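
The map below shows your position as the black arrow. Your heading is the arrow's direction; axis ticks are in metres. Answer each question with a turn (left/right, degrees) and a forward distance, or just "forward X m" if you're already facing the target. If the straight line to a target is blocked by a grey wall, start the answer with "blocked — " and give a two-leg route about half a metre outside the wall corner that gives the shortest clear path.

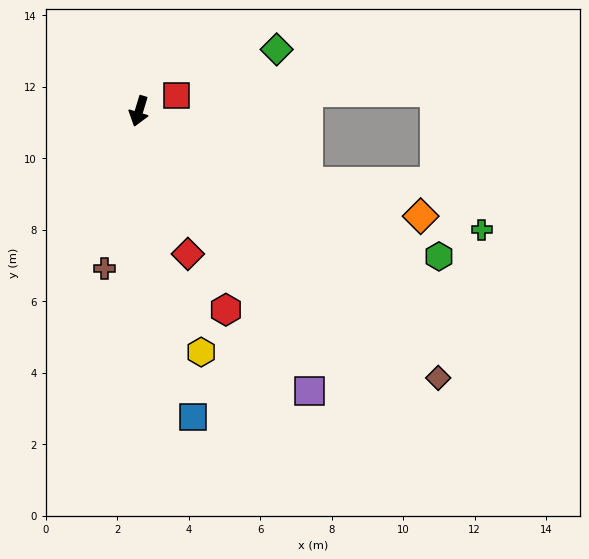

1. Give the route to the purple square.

turn left 48°, forward 9.2 m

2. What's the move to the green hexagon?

turn left 81°, forward 9.3 m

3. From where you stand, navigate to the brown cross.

turn left 5°, forward 4.5 m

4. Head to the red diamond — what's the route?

turn left 36°, forward 4.2 m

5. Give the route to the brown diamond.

turn left 65°, forward 11.2 m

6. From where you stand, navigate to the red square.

turn left 130°, forward 1.1 m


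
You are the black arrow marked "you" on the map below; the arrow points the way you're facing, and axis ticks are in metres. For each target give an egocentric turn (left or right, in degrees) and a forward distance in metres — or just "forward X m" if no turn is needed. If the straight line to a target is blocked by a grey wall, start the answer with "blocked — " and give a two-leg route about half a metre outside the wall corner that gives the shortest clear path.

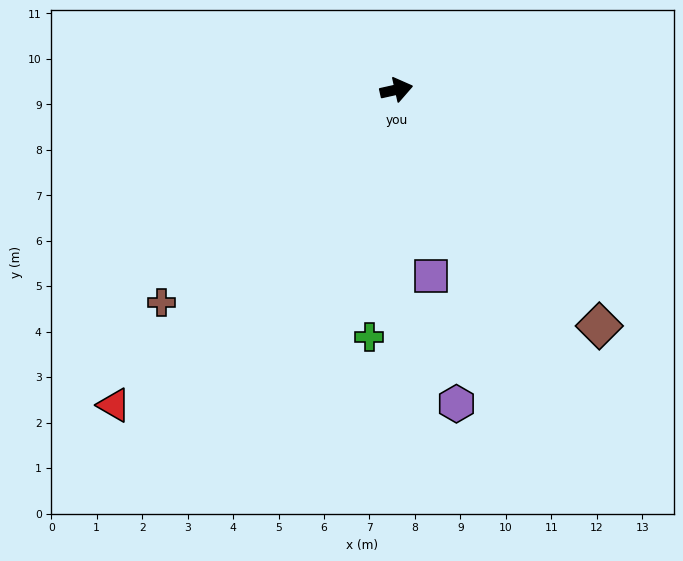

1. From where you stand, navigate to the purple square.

turn right 92°, forward 4.2 m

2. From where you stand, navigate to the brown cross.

turn right 150°, forward 7.0 m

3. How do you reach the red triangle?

turn right 144°, forward 9.3 m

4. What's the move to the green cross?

turn right 109°, forward 5.5 m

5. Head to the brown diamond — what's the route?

turn right 62°, forward 6.9 m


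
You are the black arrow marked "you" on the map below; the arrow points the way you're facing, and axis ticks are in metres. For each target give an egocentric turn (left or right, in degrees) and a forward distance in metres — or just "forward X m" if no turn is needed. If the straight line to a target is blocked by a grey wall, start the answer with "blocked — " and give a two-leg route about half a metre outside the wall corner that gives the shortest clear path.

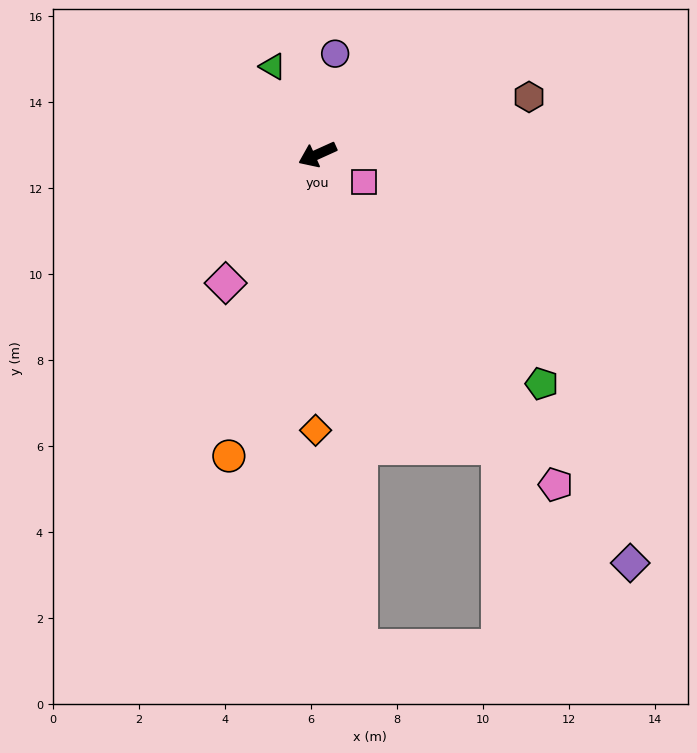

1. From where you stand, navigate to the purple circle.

turn right 124°, forward 2.4 m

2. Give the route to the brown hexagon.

turn left 171°, forward 5.1 m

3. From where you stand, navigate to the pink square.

turn left 125°, forward 1.3 m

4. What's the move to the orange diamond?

turn left 65°, forward 6.4 m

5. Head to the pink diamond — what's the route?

turn left 30°, forward 3.7 m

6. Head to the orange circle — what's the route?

turn left 49°, forward 7.3 m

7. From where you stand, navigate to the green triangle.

turn right 87°, forward 2.3 m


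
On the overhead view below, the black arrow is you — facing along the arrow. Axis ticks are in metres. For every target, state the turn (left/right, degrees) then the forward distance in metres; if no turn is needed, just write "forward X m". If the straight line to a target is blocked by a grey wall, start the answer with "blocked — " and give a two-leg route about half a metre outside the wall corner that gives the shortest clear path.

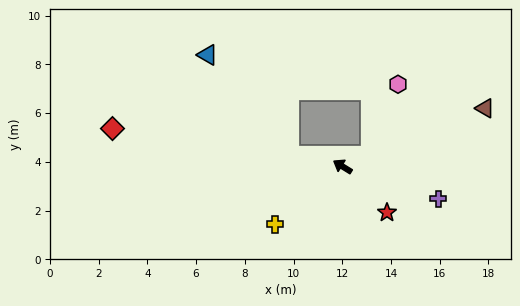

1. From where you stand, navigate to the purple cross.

turn right 167°, forward 4.1 m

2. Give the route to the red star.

turn left 166°, forward 2.6 m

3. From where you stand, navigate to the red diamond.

turn left 22°, forward 9.6 m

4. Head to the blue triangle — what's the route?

blocked — turn left 20°, forward 2.2 m, then turn right 39°, forward 5.3 m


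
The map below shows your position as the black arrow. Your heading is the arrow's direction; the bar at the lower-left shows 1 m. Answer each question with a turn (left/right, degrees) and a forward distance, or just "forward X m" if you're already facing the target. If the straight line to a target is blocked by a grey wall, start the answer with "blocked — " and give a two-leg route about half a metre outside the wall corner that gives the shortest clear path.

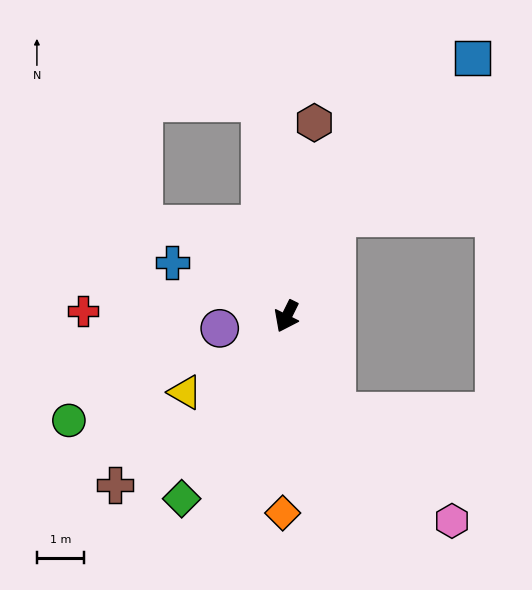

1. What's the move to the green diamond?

turn right 4°, forward 4.5 m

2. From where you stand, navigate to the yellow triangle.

turn right 27°, forward 2.7 m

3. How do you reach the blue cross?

turn right 89°, forward 2.7 m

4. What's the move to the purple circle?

turn right 53°, forward 1.5 m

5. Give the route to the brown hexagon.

turn right 162°, forward 4.2 m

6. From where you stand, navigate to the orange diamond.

turn left 25°, forward 4.2 m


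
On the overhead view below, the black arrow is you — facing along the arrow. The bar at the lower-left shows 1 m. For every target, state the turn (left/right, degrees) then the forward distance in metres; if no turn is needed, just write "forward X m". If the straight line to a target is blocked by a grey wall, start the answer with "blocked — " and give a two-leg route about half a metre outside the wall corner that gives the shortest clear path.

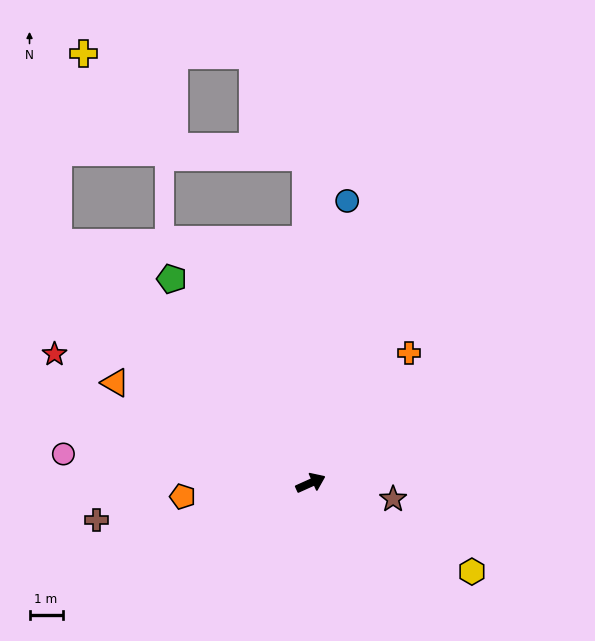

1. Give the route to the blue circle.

turn left 58°, forward 8.6 m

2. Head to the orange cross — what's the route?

turn left 29°, forward 4.9 m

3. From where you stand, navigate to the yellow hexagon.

turn right 53°, forward 5.6 m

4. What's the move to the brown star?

turn right 35°, forward 2.5 m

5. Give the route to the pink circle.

turn left 149°, forward 7.5 m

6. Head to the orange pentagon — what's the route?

turn left 162°, forward 3.9 m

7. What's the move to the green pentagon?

turn left 100°, forward 7.4 m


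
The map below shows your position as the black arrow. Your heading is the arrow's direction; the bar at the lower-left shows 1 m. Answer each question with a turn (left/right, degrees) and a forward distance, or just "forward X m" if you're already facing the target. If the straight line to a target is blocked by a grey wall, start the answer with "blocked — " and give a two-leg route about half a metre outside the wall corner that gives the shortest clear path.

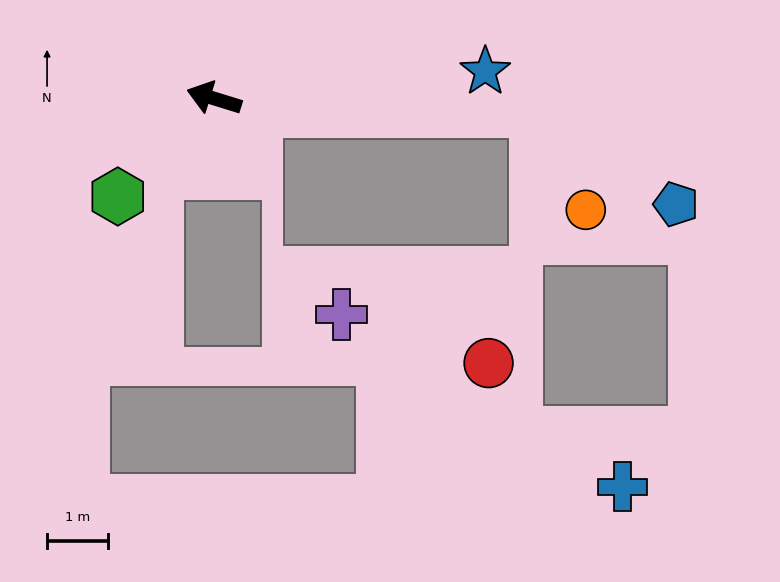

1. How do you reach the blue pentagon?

blocked — turn right 165°, forward 5.3 m, then turn right 31°, forward 2.8 m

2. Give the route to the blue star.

turn right 157°, forward 4.5 m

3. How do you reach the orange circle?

blocked — turn right 165°, forward 5.3 m, then turn right 61°, forward 1.8 m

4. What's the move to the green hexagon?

turn left 63°, forward 2.2 m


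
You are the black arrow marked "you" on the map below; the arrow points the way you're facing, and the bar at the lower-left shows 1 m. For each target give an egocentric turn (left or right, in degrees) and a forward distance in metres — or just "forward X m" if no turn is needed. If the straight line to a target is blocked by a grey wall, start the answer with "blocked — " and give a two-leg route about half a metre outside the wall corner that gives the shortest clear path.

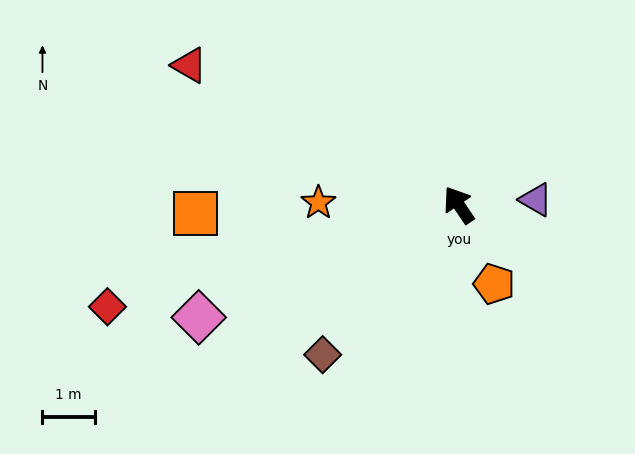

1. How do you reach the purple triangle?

turn right 120°, forward 1.5 m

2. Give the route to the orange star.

turn left 55°, forward 2.7 m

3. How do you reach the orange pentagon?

turn left 170°, forward 1.7 m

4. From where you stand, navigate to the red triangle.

turn left 29°, forward 5.8 m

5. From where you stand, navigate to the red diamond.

turn left 72°, forward 7.0 m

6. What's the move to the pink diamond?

turn left 79°, forward 5.4 m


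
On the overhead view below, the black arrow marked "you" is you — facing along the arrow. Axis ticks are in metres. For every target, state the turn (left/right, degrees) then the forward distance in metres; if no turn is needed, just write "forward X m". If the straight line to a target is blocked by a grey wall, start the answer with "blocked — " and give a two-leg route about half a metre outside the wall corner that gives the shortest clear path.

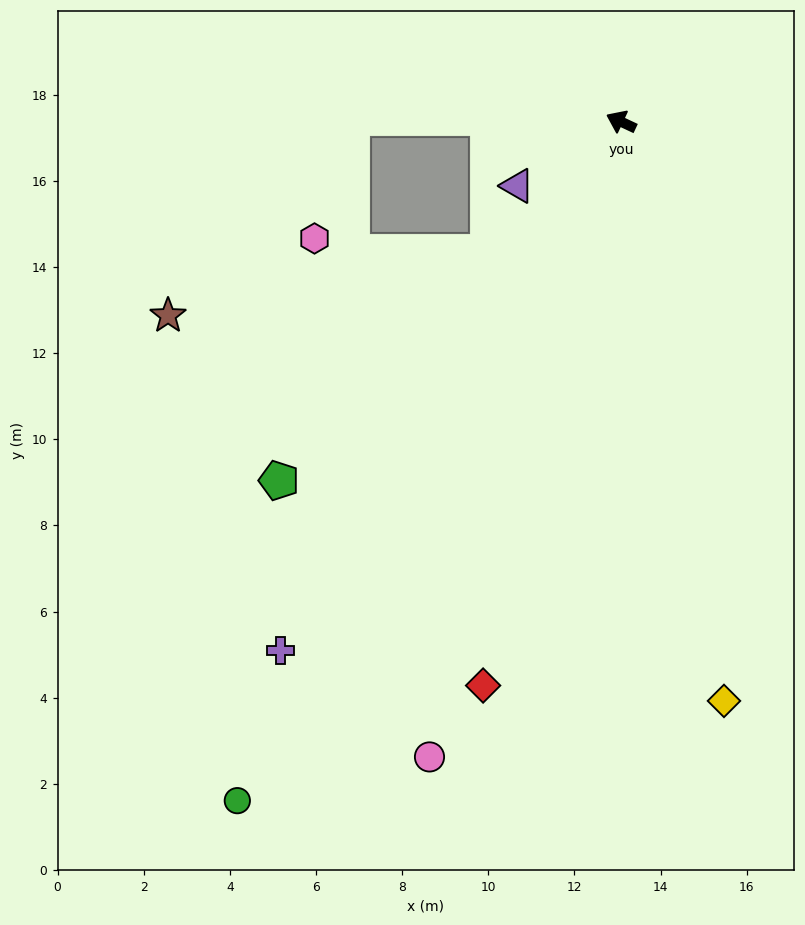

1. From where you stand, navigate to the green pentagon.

turn left 71°, forward 11.5 m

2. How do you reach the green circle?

turn left 86°, forward 18.1 m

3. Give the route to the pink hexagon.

blocked — turn left 24°, forward 6.3 m, then turn left 74°, forward 2.9 m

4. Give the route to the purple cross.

turn left 82°, forward 14.6 m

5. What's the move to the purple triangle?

turn left 57°, forward 2.8 m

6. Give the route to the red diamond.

turn left 101°, forward 13.5 m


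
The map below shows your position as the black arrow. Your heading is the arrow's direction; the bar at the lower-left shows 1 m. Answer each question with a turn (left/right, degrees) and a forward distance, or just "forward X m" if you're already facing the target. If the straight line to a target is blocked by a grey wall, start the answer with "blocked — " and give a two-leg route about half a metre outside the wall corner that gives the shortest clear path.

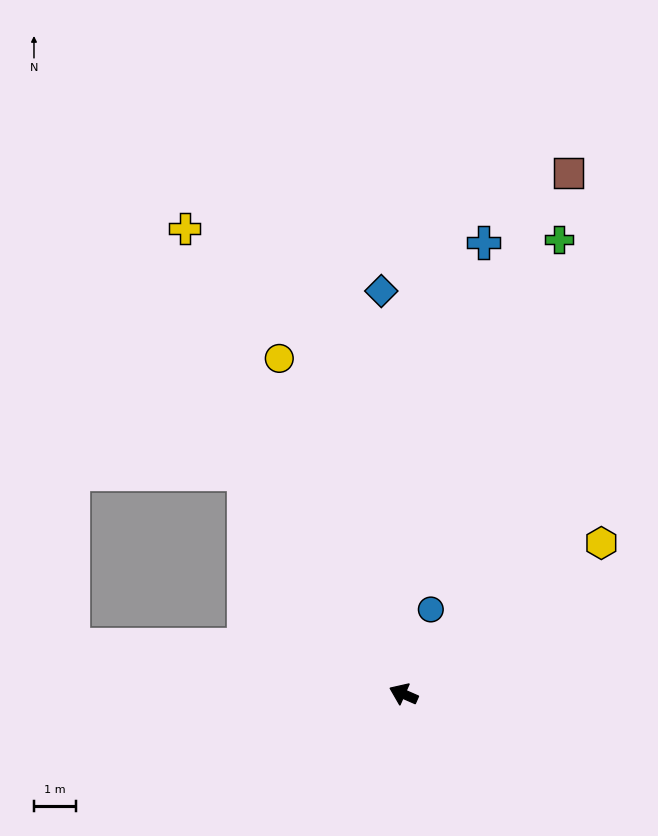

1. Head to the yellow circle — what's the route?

turn right 46°, forward 8.6 m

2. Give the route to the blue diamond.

turn right 63°, forward 9.7 m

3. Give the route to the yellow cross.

turn right 41°, forward 12.4 m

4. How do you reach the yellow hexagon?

turn right 119°, forward 6.0 m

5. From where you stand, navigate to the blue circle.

turn right 84°, forward 2.1 m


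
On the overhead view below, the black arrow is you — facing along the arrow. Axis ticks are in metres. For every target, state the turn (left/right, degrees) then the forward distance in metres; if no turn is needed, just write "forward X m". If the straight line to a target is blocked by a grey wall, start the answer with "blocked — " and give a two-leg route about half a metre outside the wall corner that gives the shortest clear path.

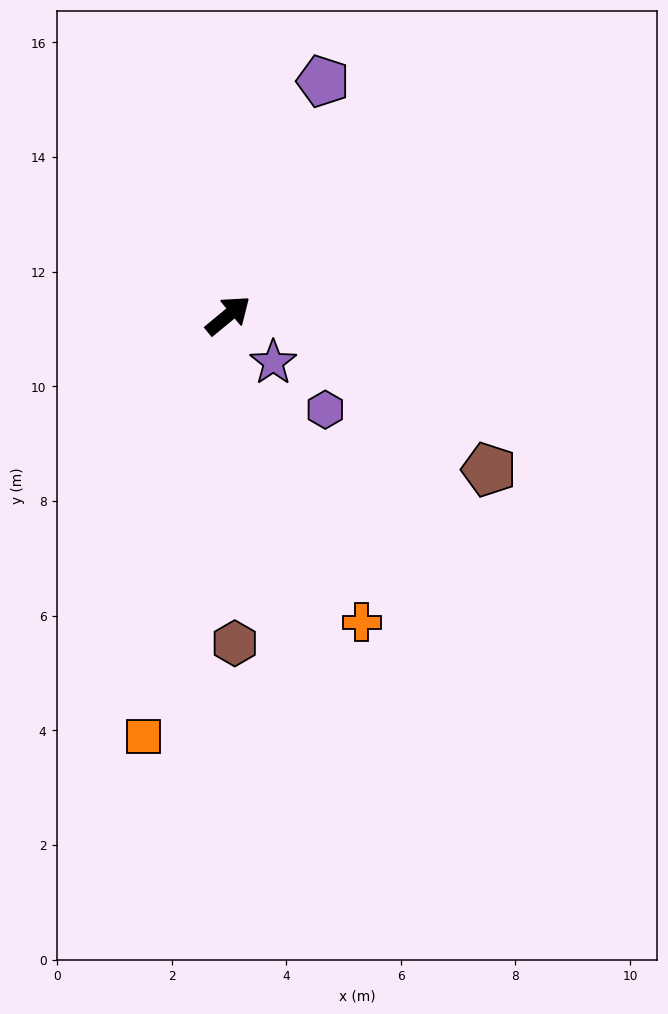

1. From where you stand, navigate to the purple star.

turn right 86°, forward 1.1 m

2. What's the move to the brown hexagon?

turn right 128°, forward 5.7 m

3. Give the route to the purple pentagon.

turn left 28°, forward 4.4 m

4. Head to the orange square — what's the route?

turn right 141°, forward 7.5 m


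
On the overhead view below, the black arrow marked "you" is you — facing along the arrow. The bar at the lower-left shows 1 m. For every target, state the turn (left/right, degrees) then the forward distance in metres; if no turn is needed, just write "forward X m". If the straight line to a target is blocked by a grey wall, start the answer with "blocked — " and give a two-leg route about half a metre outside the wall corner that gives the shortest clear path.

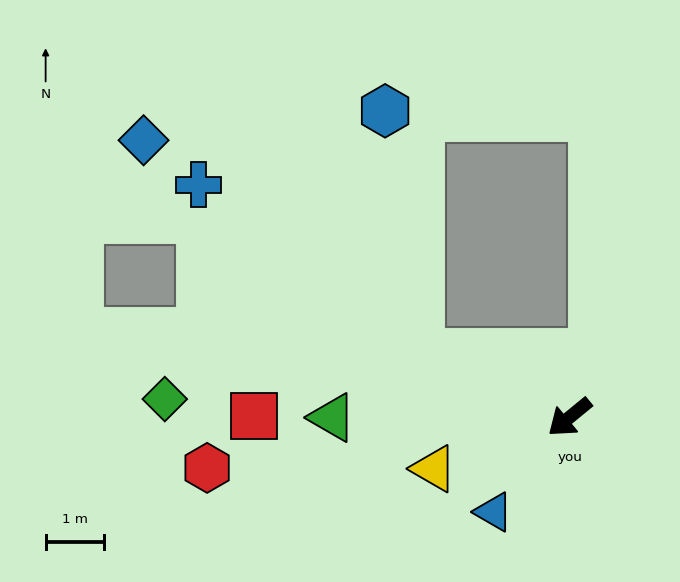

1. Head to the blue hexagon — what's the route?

blocked — turn right 63°, forward 2.8 m, then turn right 58°, forward 4.2 m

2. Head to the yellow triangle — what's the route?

turn right 19°, forward 2.5 m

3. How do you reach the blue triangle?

turn left 12°, forward 2.1 m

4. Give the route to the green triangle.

turn right 39°, forward 4.1 m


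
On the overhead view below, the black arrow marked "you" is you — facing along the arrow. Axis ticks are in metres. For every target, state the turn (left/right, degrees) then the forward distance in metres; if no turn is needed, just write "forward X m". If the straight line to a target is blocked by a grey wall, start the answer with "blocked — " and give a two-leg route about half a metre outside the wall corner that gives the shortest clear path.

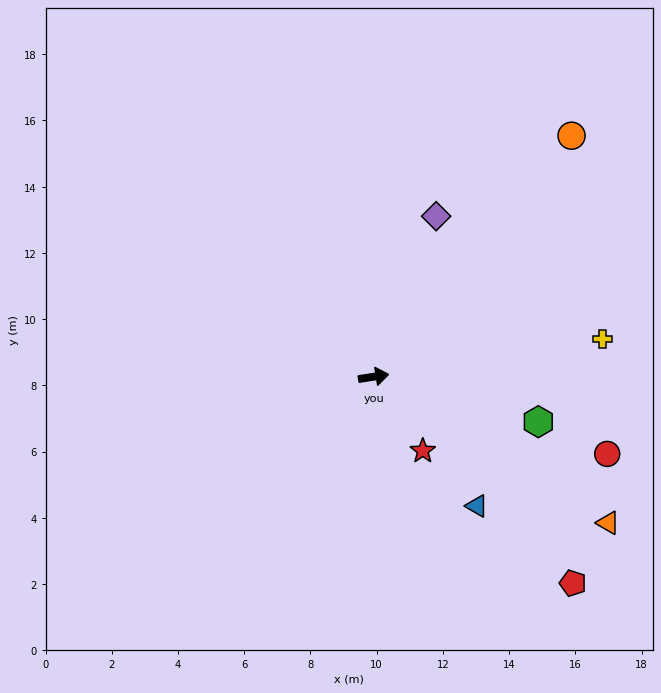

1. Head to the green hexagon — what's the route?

turn right 24°, forward 5.2 m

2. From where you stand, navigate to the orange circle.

turn left 42°, forward 9.4 m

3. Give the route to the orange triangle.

turn right 41°, forward 8.3 m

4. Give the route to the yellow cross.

forward 7.0 m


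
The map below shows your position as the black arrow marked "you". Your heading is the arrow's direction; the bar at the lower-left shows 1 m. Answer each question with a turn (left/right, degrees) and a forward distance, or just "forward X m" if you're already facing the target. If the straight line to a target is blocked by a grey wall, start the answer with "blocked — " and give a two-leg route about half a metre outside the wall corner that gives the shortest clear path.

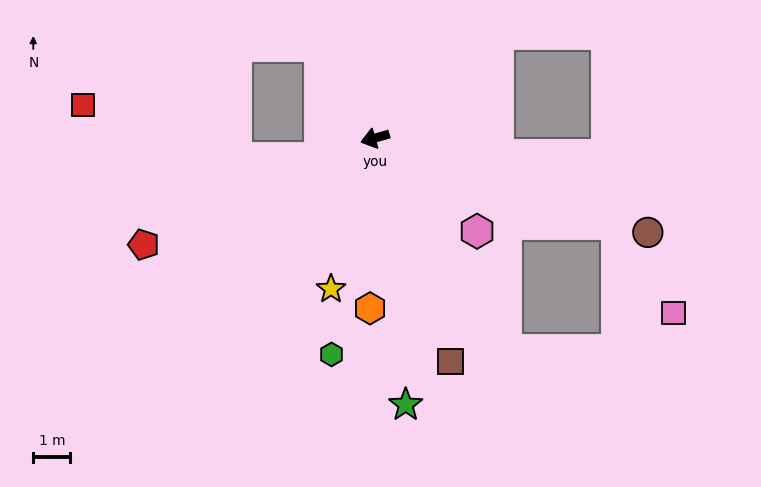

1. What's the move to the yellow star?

turn left 58°, forward 4.2 m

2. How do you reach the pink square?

blocked — turn left 144°, forward 6.9 m, then turn right 38°, forward 2.8 m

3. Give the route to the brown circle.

turn left 145°, forward 7.8 m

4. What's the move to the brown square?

turn left 93°, forward 6.4 m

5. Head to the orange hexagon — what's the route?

turn left 72°, forward 4.6 m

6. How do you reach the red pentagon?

turn left 9°, forward 6.9 m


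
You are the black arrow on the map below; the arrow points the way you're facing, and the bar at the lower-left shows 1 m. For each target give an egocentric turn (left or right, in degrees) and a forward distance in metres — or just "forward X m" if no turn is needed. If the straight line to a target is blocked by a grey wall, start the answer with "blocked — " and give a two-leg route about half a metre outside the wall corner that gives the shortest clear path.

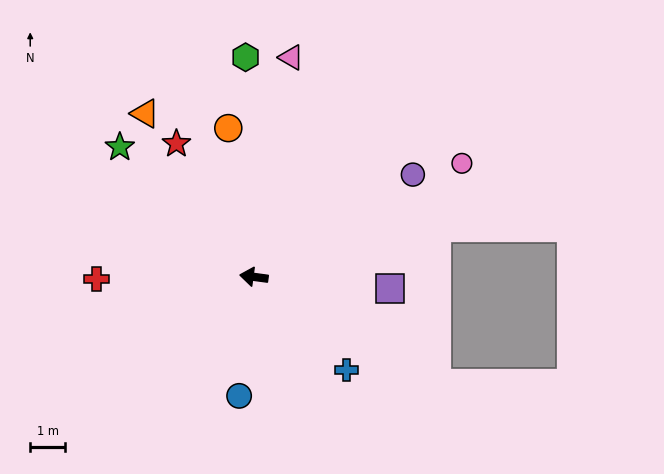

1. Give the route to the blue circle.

turn left 91°, forward 3.4 m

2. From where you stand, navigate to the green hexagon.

turn right 80°, forward 6.3 m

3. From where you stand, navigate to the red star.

turn right 52°, forward 4.4 m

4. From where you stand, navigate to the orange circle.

turn right 73°, forward 4.3 m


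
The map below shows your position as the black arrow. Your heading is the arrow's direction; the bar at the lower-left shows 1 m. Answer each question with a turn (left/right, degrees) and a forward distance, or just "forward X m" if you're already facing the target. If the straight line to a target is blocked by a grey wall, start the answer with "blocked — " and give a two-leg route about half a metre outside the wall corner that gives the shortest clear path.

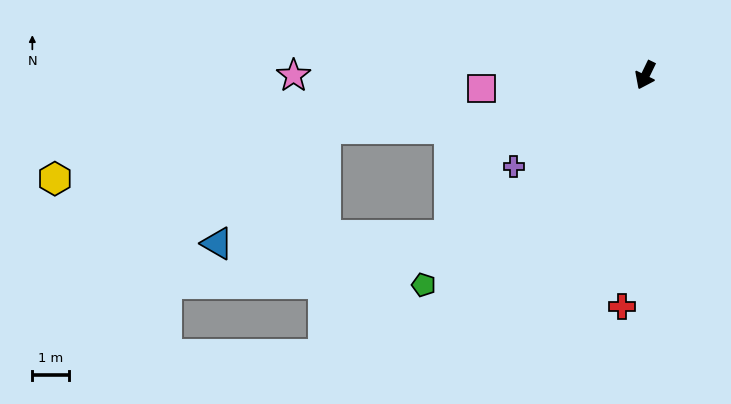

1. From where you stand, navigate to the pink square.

turn right 59°, forward 4.5 m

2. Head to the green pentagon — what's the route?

turn right 21°, forward 8.3 m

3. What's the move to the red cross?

turn left 20°, forward 6.4 m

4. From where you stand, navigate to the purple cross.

turn right 29°, forward 4.4 m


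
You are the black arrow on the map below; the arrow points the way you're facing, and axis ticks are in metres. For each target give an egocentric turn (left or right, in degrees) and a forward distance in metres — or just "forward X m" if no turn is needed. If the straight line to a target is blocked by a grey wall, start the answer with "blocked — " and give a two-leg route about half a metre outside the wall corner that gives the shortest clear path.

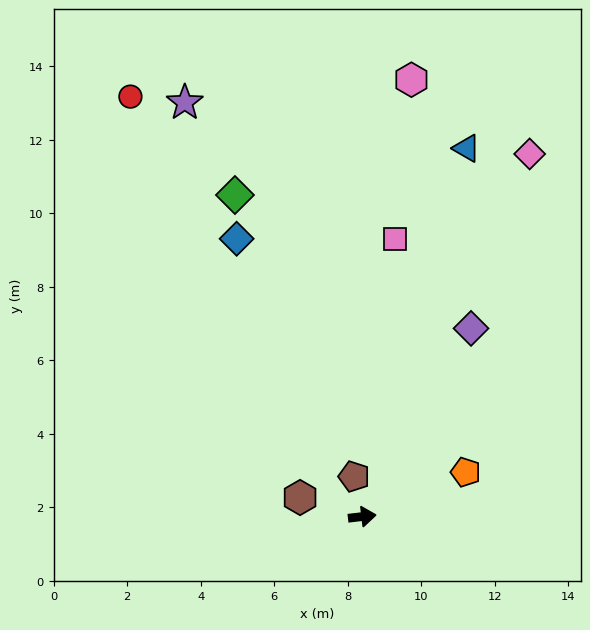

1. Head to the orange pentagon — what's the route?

turn left 17°, forward 3.1 m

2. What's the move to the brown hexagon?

turn left 156°, forward 1.8 m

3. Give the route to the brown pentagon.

turn left 95°, forward 1.1 m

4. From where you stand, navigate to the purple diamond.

turn left 53°, forward 5.9 m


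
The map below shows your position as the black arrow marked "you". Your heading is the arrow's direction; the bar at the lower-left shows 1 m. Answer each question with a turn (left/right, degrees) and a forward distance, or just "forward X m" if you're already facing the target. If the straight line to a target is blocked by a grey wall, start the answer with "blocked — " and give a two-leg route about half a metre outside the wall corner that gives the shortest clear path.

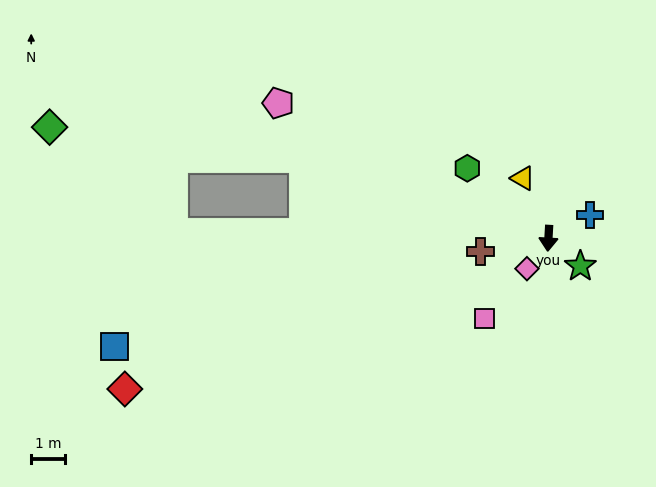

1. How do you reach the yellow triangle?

turn right 154°, forward 1.9 m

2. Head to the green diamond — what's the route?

blocked — turn right 105°, forward 7.6 m, then turn left 11°, forward 7.6 m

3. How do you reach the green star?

turn left 52°, forward 1.3 m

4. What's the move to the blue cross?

turn left 122°, forward 1.4 m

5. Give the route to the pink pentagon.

turn right 113°, forward 8.9 m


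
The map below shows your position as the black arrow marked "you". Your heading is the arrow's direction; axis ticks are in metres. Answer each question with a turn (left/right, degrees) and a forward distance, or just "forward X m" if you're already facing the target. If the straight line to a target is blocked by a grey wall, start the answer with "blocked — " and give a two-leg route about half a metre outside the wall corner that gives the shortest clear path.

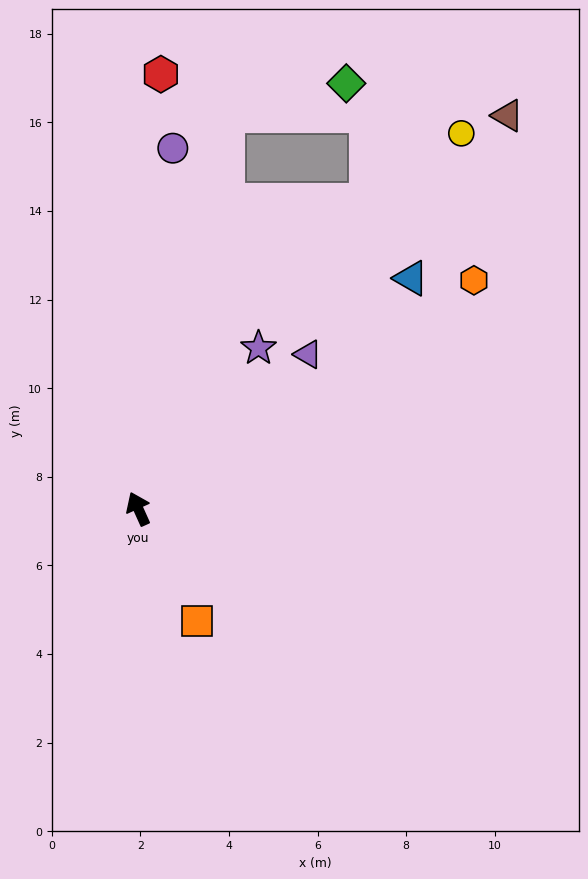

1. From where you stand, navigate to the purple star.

turn right 61°, forward 4.5 m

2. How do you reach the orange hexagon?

turn right 80°, forward 9.2 m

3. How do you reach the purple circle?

turn right 30°, forward 8.2 m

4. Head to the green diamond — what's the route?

blocked — turn right 37°, forward 9.1 m, then turn right 63°, forward 2.8 m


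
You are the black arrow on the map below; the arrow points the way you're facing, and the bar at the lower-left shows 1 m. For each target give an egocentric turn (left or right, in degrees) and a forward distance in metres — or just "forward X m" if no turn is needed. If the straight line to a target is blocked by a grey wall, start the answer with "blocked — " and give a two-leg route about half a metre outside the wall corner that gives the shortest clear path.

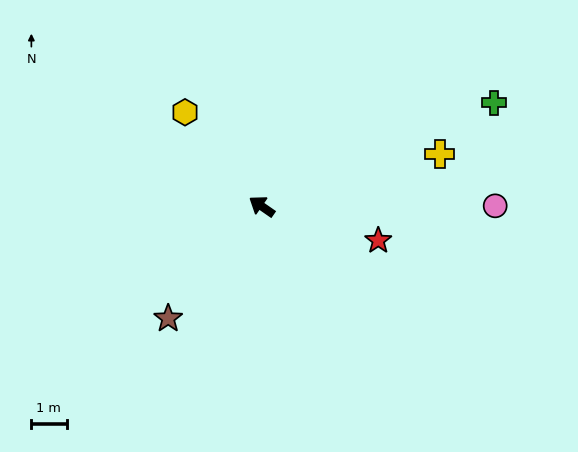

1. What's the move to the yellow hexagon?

turn right 16°, forward 3.5 m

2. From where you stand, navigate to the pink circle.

turn right 145°, forward 6.6 m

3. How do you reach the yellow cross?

turn right 129°, forward 5.3 m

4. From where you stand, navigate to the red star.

turn right 162°, forward 3.5 m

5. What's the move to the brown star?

turn left 85°, forward 4.2 m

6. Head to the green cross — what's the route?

turn right 121°, forward 7.2 m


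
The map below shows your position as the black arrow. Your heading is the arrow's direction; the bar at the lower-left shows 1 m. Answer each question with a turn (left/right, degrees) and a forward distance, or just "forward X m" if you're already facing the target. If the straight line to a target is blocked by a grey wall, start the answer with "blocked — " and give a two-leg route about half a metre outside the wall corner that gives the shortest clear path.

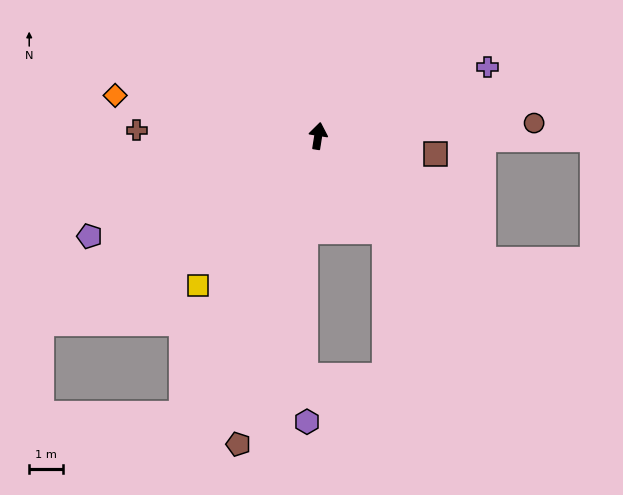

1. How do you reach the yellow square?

turn left 150°, forward 5.7 m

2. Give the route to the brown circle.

turn right 78°, forward 6.5 m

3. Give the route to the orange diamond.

turn left 88°, forward 6.2 m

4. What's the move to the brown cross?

turn left 97°, forward 5.4 m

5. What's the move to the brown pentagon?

turn left 174°, forward 9.5 m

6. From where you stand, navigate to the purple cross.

turn right 59°, forward 5.5 m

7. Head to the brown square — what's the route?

turn right 90°, forward 3.5 m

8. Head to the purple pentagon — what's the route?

turn left 123°, forward 7.5 m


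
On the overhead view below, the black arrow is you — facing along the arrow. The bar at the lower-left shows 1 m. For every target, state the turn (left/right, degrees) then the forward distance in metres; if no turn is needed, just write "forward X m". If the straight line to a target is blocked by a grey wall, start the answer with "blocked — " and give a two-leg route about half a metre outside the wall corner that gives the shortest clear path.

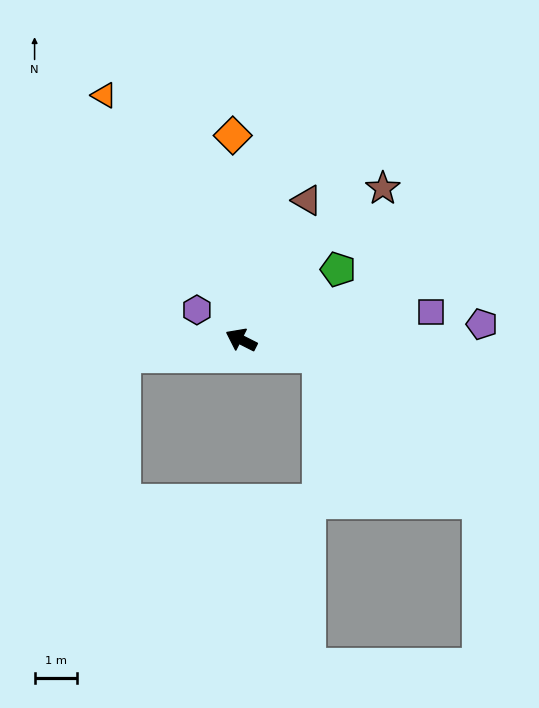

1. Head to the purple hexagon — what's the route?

turn right 7°, forward 1.3 m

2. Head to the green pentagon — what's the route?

turn right 117°, forward 2.8 m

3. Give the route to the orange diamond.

turn right 61°, forward 4.8 m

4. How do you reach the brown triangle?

turn right 88°, forward 3.6 m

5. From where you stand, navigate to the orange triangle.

turn right 34°, forward 6.6 m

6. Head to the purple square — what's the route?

turn right 145°, forward 4.5 m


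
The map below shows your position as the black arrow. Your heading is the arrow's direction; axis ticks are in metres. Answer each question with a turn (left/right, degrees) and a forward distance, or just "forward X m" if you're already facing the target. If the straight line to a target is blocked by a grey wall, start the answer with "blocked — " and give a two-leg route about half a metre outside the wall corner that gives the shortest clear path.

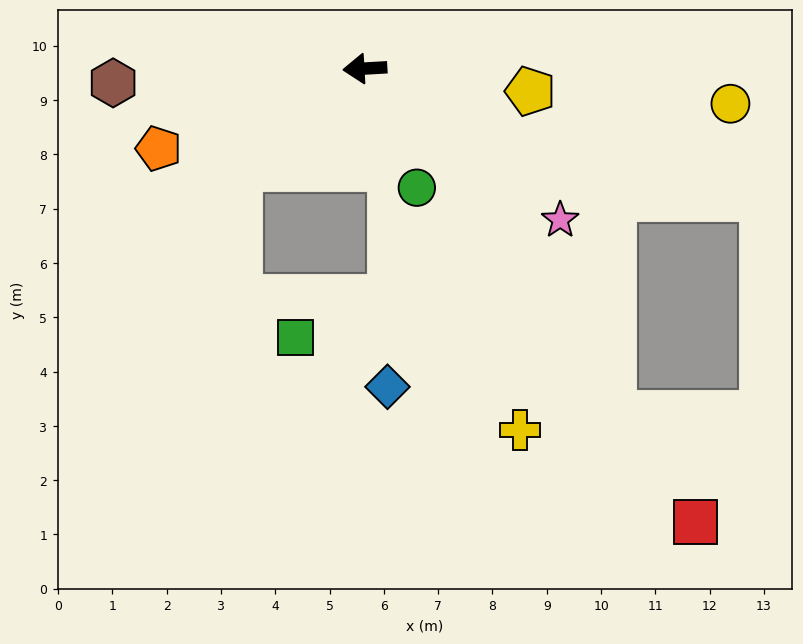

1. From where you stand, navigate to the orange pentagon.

turn left 18°, forward 4.1 m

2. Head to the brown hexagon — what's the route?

forward 4.6 m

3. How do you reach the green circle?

turn left 110°, forward 2.4 m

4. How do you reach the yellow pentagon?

turn left 169°, forward 3.1 m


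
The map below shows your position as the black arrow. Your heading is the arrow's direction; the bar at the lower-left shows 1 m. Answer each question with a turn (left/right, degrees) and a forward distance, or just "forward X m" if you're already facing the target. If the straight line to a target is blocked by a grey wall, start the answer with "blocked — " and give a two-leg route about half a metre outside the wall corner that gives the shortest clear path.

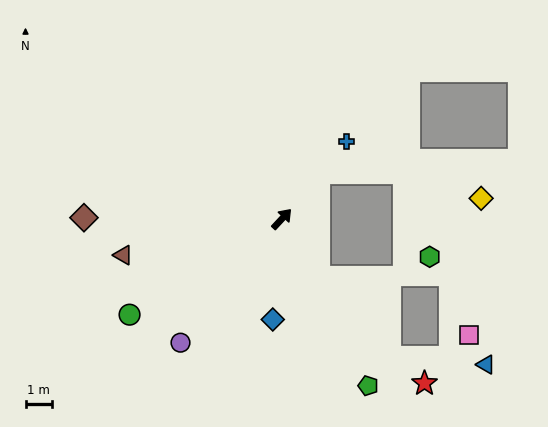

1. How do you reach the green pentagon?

turn right 110°, forward 7.0 m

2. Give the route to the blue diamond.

turn right 142°, forward 3.8 m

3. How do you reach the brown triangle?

turn left 146°, forward 6.1 m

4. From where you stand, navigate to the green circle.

turn left 165°, forward 6.7 m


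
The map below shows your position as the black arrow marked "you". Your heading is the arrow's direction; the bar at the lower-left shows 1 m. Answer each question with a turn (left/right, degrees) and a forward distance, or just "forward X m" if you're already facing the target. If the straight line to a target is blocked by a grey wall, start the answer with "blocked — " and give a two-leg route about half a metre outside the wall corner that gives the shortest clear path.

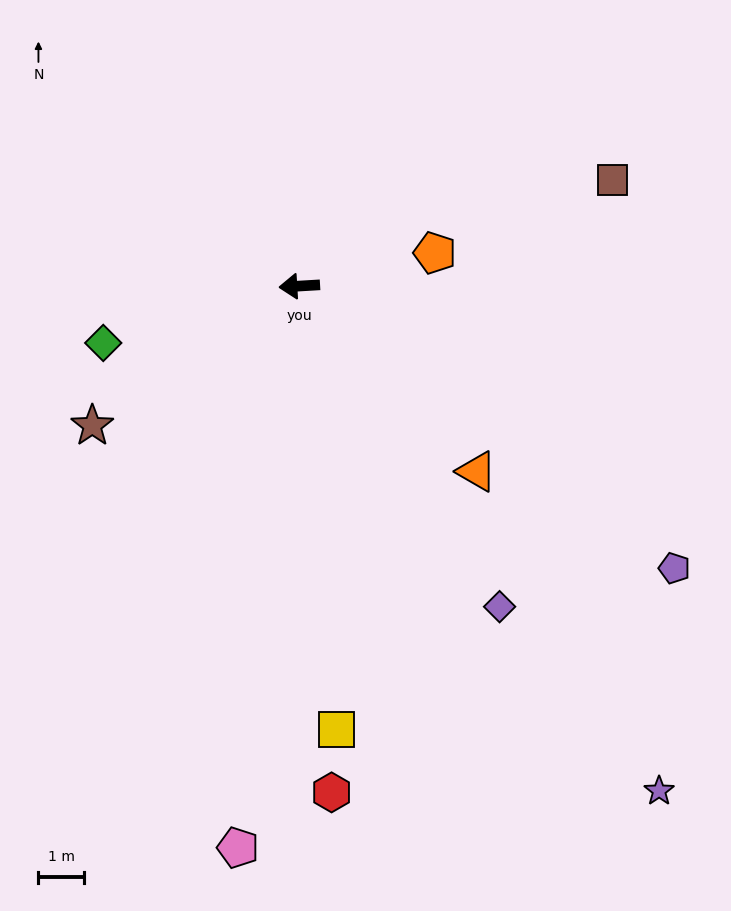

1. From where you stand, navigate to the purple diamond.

turn left 119°, forward 8.3 m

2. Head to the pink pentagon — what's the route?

turn left 80°, forward 12.4 m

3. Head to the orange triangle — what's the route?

turn left 130°, forward 5.7 m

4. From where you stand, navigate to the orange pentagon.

turn right 170°, forward 3.1 m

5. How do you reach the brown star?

turn left 31°, forward 5.5 m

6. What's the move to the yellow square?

turn left 91°, forward 9.8 m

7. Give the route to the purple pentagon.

turn left 140°, forward 10.3 m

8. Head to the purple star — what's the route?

turn left 122°, forward 13.6 m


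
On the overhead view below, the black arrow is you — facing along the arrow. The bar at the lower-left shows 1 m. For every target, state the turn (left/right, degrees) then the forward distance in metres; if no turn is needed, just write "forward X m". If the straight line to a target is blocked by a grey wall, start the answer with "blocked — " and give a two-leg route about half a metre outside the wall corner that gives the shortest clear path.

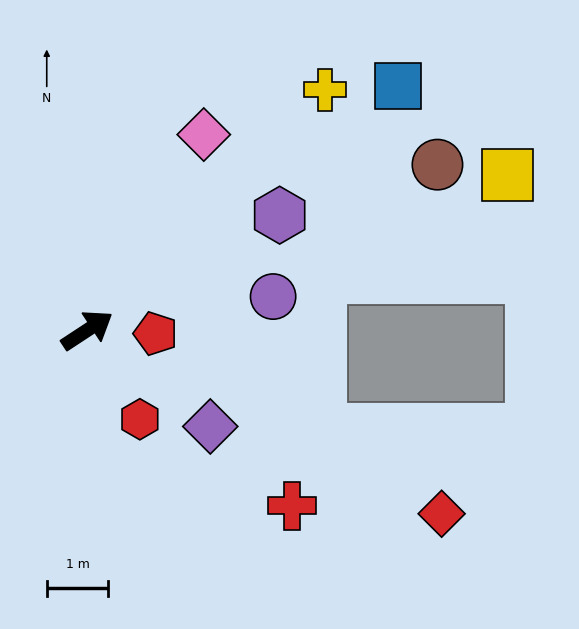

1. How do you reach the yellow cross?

turn left 12°, forward 5.5 m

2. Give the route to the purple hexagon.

turn right 2°, forward 3.6 m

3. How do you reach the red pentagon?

turn right 36°, forward 1.1 m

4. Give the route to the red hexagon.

turn right 93°, forward 1.7 m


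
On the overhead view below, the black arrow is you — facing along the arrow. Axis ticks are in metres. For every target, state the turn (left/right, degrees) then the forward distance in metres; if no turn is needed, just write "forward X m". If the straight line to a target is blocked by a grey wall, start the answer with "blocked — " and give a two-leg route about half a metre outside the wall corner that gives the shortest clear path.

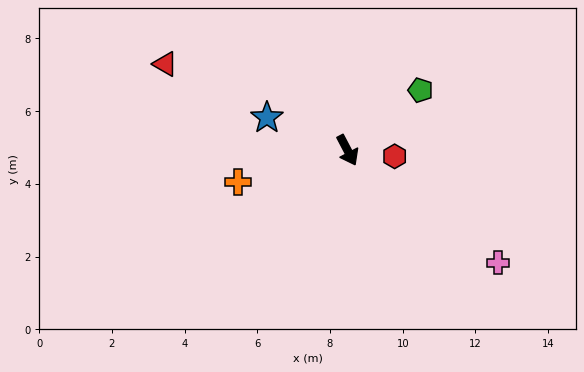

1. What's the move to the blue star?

turn right 140°, forward 2.4 m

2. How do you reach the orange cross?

turn right 101°, forward 3.1 m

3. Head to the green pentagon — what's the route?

turn left 102°, forward 2.6 m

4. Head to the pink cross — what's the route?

turn left 26°, forward 5.2 m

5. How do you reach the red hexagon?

turn left 55°, forward 1.3 m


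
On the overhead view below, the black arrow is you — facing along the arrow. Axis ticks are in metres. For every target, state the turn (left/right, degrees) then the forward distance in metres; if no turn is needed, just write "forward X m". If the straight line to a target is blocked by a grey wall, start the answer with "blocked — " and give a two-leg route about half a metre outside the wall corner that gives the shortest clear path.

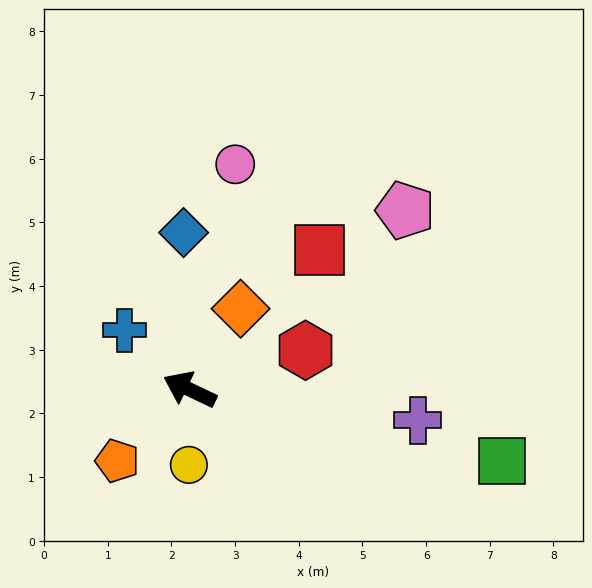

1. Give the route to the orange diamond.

turn right 97°, forward 1.5 m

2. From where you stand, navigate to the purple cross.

turn right 162°, forward 3.6 m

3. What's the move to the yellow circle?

turn left 115°, forward 1.2 m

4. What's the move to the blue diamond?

turn right 62°, forward 2.5 m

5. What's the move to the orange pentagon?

turn left 70°, forward 1.6 m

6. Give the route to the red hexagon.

turn right 136°, forward 1.9 m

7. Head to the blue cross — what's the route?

turn right 17°, forward 1.4 m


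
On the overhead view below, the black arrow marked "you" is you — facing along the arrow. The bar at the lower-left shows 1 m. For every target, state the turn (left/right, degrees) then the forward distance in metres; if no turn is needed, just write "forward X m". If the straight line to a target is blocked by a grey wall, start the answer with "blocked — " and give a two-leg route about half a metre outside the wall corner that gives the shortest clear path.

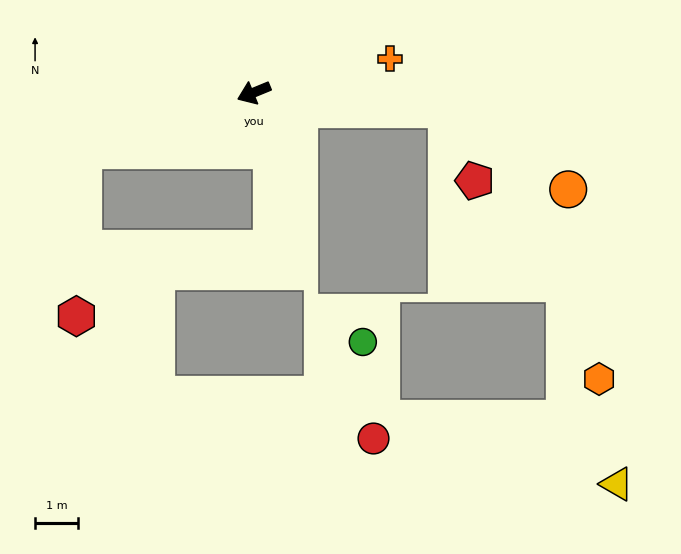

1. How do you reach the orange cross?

turn left 172°, forward 3.2 m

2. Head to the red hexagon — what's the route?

blocked — turn right 4°, forward 4.1 m, then turn left 69°, forward 3.8 m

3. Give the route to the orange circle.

blocked — turn left 153°, forward 4.5 m, then turn right 29°, forward 3.3 m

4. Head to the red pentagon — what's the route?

blocked — turn left 153°, forward 4.5 m, then turn right 64°, forward 1.8 m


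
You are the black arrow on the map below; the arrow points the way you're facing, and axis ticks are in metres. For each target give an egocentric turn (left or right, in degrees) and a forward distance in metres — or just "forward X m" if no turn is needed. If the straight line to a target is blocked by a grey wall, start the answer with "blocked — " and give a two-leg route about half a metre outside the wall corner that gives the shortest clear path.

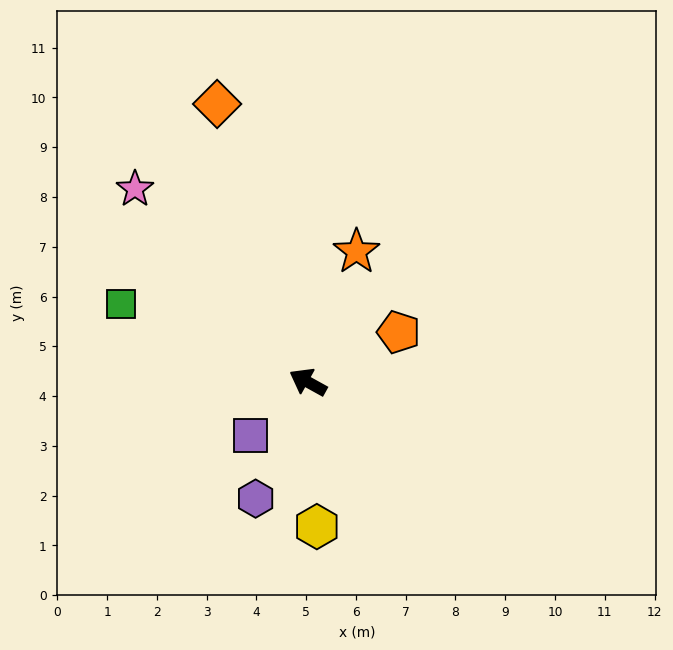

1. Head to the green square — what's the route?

turn left 6°, forward 4.1 m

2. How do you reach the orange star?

turn right 81°, forward 2.8 m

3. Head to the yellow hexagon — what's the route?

turn left 122°, forward 2.9 m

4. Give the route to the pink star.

turn right 19°, forward 5.2 m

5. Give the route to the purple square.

turn left 72°, forward 1.6 m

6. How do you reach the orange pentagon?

turn right 122°, forward 2.1 m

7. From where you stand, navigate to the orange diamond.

turn right 43°, forward 5.9 m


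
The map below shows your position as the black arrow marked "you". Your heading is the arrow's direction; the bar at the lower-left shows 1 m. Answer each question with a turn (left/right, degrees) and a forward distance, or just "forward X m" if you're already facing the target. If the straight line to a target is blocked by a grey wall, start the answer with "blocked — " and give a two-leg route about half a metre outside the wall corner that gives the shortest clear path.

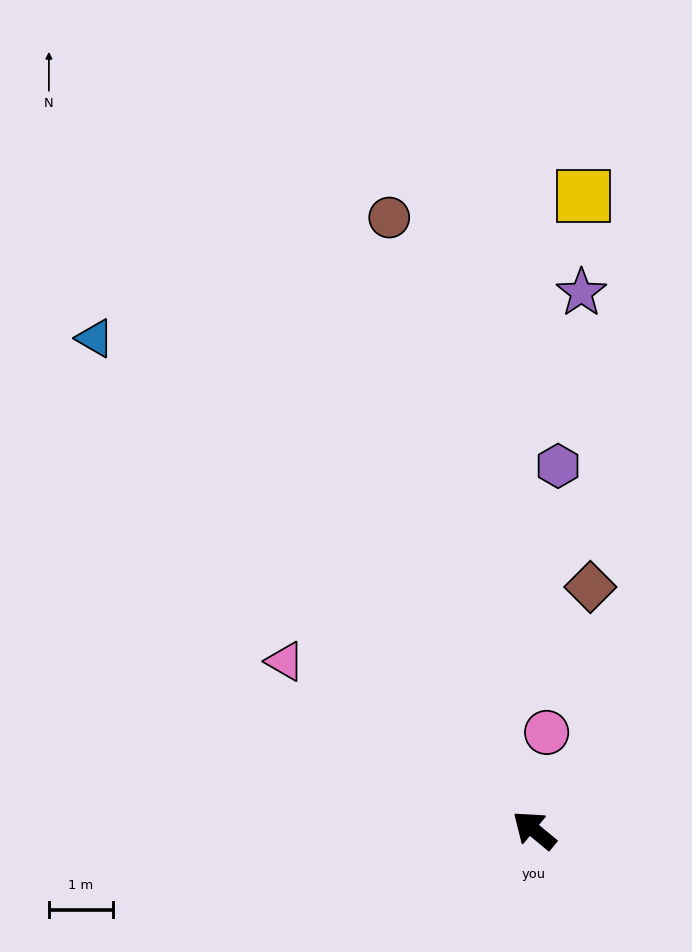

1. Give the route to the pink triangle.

turn left 6°, forward 4.7 m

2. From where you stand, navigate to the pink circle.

turn right 58°, forward 1.5 m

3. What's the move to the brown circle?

turn right 37°, forward 9.8 m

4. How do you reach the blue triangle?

turn right 9°, forward 10.3 m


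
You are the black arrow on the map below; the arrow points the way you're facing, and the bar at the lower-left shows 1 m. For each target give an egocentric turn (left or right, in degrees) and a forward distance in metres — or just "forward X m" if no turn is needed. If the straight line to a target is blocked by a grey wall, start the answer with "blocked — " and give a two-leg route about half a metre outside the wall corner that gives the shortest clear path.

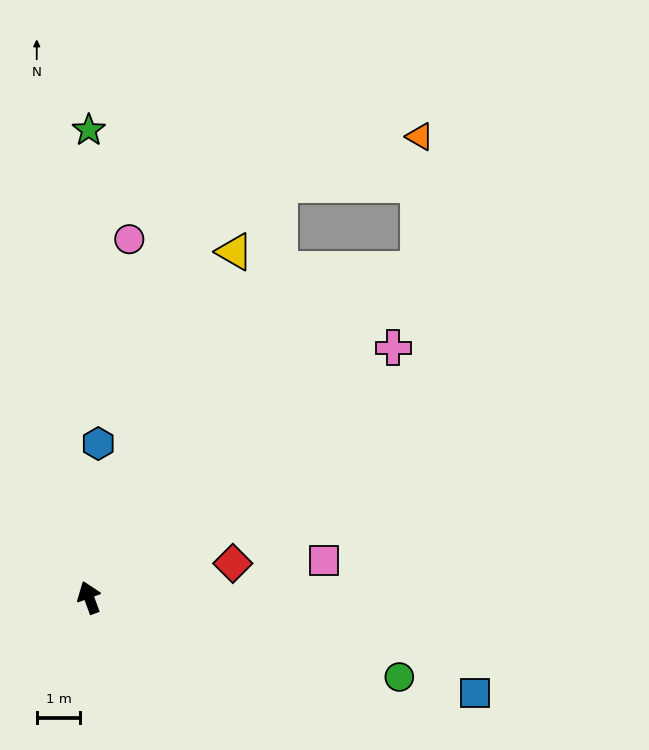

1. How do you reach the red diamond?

turn right 97°, forward 3.4 m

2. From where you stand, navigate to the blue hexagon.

turn right 23°, forward 3.5 m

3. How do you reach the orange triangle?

blocked — turn right 65°, forward 10.7 m, then turn left 44°, forward 3.1 m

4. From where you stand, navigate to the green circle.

turn right 124°, forward 7.4 m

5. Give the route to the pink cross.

turn right 71°, forward 9.1 m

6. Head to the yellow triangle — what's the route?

turn right 43°, forward 8.6 m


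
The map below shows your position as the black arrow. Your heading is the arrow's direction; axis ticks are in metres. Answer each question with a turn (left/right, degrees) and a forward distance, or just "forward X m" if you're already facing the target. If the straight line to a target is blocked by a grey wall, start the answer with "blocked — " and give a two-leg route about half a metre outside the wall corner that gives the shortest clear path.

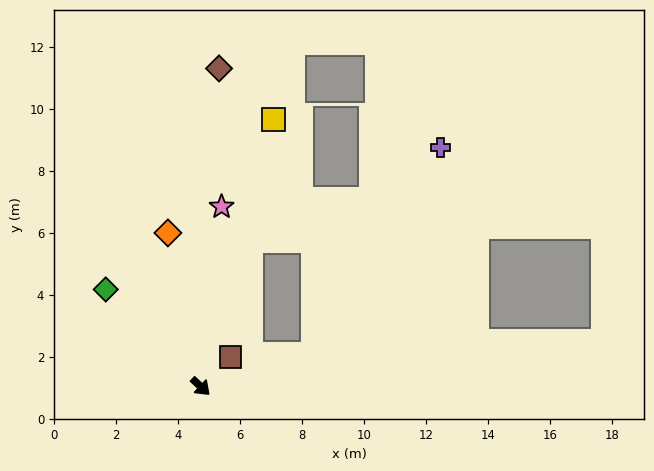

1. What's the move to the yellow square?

turn left 118°, forward 8.9 m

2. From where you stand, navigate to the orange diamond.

turn left 145°, forward 5.1 m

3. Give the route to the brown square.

turn left 88°, forward 1.4 m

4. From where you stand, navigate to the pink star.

turn left 127°, forward 5.8 m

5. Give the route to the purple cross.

blocked — turn left 59°, forward 3.8 m, then turn left 43°, forward 7.8 m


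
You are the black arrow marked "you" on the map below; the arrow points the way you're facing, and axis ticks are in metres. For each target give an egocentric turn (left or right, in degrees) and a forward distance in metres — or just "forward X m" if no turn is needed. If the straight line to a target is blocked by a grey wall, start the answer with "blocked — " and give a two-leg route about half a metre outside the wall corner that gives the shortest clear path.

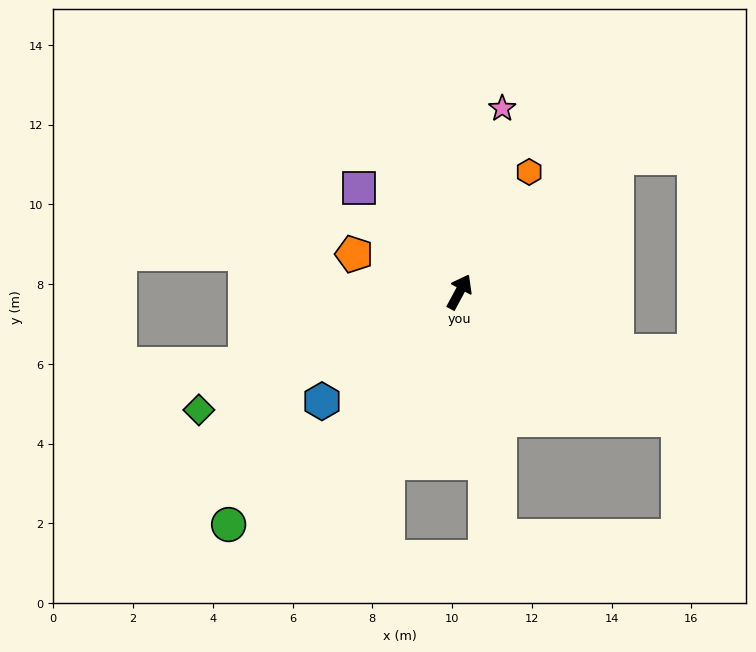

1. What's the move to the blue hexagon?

turn left 157°, forward 4.4 m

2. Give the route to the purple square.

turn left 72°, forward 3.6 m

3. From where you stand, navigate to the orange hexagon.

forward 3.5 m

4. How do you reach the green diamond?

turn left 143°, forward 7.2 m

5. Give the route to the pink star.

turn left 15°, forward 4.7 m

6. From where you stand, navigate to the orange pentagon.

turn left 99°, forward 2.8 m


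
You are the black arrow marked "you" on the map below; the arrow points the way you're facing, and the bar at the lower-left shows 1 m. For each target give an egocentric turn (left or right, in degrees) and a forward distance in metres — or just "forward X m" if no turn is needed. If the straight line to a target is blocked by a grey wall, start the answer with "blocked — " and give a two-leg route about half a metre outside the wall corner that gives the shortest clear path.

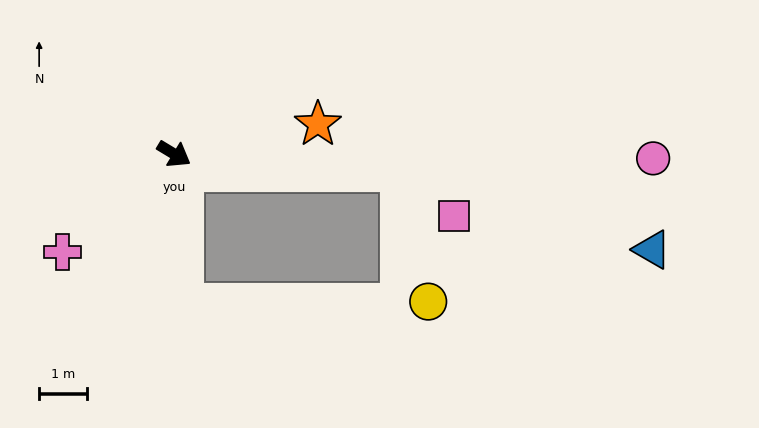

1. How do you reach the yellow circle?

blocked — turn left 27°, forward 4.7 m, then turn right 74°, forward 2.8 m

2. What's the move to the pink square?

blocked — turn left 27°, forward 4.7 m, then turn right 36°, forward 1.4 m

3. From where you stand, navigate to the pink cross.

turn right 108°, forward 3.1 m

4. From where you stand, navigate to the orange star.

turn left 43°, forward 3.0 m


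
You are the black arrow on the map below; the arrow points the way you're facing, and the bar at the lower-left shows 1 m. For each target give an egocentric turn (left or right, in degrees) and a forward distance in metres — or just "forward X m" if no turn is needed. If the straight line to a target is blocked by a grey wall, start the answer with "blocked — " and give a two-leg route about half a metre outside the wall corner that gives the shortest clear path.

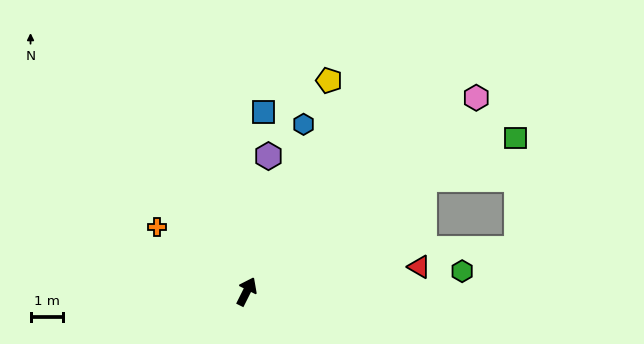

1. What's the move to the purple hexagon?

turn left 17°, forward 4.2 m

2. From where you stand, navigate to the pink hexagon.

turn right 23°, forward 9.1 m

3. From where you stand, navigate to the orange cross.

turn left 81°, forward 3.4 m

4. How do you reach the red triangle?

turn right 55°, forward 5.3 m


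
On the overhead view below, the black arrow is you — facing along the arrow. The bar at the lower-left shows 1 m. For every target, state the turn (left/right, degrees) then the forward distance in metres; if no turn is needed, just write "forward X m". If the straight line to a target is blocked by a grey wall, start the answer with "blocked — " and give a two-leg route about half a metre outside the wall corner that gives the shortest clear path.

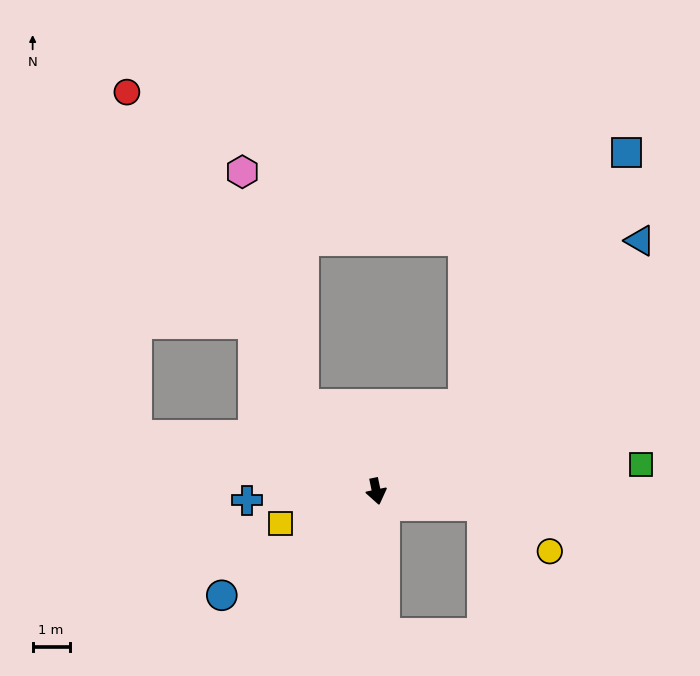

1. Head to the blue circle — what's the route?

turn right 68°, forward 5.0 m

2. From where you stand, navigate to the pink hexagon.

blocked — turn right 152°, forward 3.1 m, then turn right 25°, forward 6.5 m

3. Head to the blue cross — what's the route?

turn right 98°, forward 3.5 m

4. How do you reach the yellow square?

turn right 83°, forward 2.7 m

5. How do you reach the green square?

turn left 84°, forward 7.2 m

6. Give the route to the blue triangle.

turn left 122°, forward 9.9 m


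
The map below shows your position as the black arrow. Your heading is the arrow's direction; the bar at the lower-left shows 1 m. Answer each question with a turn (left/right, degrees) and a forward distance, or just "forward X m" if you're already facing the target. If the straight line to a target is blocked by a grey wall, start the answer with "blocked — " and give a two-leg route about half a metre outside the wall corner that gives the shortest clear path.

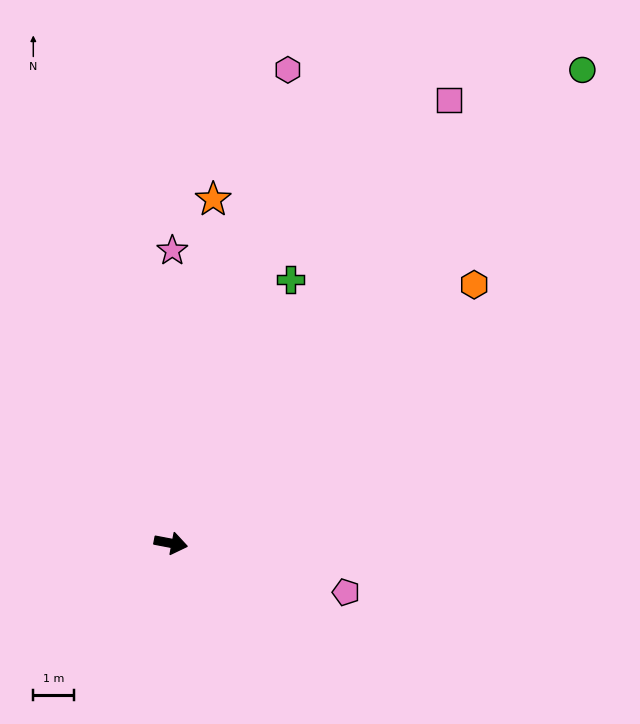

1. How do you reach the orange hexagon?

turn left 51°, forward 9.8 m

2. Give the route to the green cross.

turn left 76°, forward 7.1 m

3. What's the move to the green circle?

turn left 60°, forward 15.4 m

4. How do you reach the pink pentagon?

turn right 5°, forward 4.5 m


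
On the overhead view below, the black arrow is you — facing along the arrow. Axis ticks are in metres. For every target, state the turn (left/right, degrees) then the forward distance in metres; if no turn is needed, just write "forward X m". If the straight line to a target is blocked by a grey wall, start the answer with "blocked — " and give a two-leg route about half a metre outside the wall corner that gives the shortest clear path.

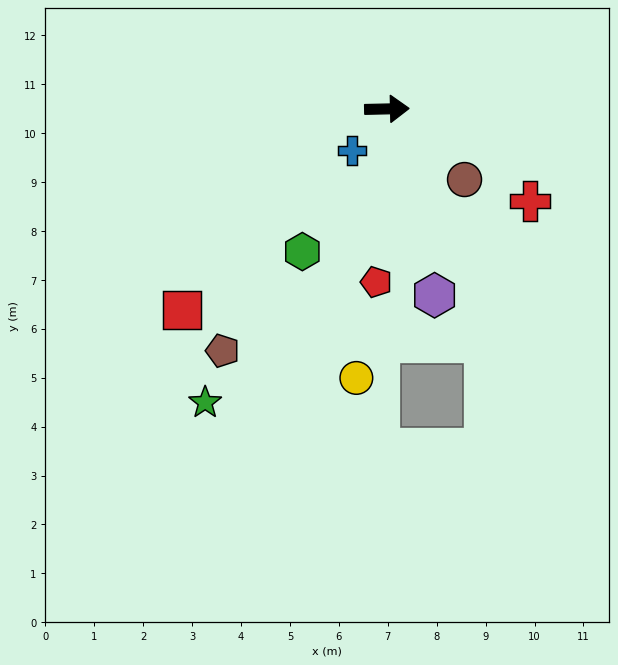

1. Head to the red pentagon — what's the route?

turn right 95°, forward 3.5 m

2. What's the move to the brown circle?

turn right 44°, forward 2.1 m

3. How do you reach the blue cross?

turn right 131°, forward 1.1 m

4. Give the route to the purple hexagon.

turn right 77°, forward 3.9 m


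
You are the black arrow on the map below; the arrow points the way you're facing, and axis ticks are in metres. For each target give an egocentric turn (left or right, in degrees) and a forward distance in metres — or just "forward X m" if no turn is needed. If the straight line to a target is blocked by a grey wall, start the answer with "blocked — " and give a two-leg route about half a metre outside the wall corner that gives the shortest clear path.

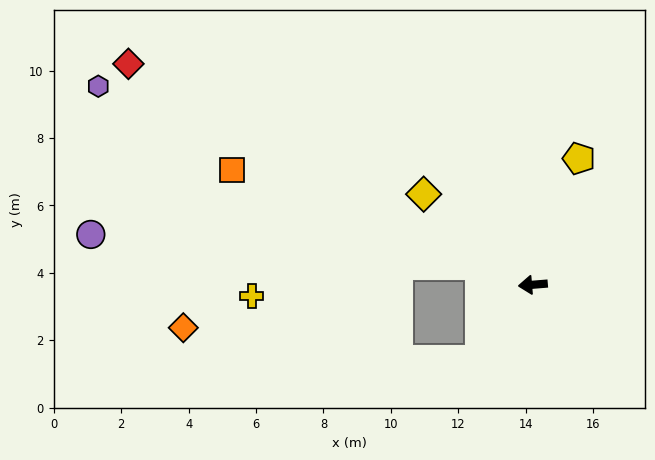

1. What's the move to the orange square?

turn right 26°, forward 9.6 m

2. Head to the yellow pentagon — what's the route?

turn right 115°, forward 4.0 m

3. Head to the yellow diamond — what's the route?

turn right 44°, forward 4.2 m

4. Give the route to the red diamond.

turn right 33°, forward 13.7 m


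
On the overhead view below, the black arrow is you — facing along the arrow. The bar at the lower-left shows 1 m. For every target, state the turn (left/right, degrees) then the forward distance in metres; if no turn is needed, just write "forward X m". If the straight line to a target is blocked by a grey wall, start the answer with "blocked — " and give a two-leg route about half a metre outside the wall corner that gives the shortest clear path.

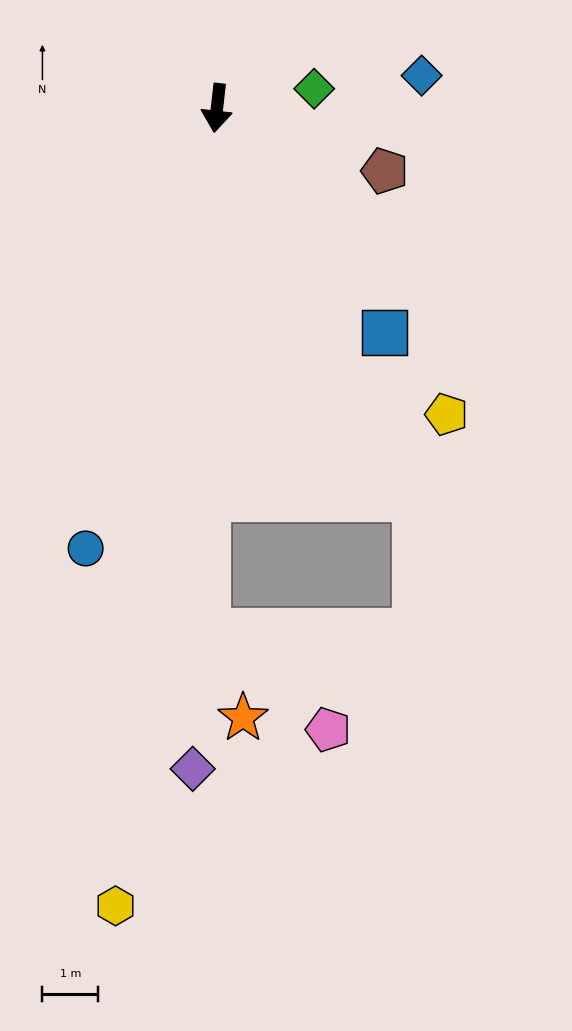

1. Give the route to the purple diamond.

turn left 4°, forward 11.8 m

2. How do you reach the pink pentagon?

blocked — turn left 5°, forward 9.4 m, then turn left 53°, forward 2.8 m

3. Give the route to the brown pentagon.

turn left 76°, forward 3.2 m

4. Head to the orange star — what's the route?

blocked — turn left 5°, forward 9.4 m, then turn left 25°, forward 1.7 m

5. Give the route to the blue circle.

turn right 10°, forward 8.2 m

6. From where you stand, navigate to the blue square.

turn left 43°, forward 5.0 m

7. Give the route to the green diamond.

turn left 108°, forward 1.8 m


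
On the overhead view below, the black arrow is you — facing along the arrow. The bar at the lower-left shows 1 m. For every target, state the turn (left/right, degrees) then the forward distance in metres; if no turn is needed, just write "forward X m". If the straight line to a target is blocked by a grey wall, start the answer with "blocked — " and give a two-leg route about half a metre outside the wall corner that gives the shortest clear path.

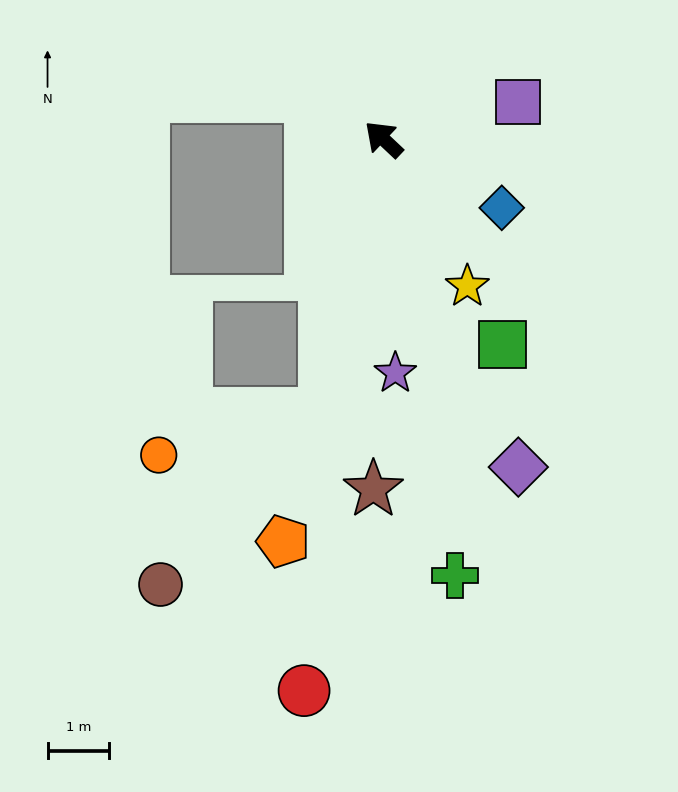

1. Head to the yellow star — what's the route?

turn left 163°, forward 2.7 m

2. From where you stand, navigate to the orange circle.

blocked — turn left 121°, forward 4.6 m, then turn right 64°, forward 2.8 m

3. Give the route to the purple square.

turn right 121°, forward 2.3 m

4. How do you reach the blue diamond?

turn right 167°, forward 2.2 m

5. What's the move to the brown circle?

blocked — turn left 121°, forward 4.6 m, then turn right 32°, forward 3.8 m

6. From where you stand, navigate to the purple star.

turn left 136°, forward 3.8 m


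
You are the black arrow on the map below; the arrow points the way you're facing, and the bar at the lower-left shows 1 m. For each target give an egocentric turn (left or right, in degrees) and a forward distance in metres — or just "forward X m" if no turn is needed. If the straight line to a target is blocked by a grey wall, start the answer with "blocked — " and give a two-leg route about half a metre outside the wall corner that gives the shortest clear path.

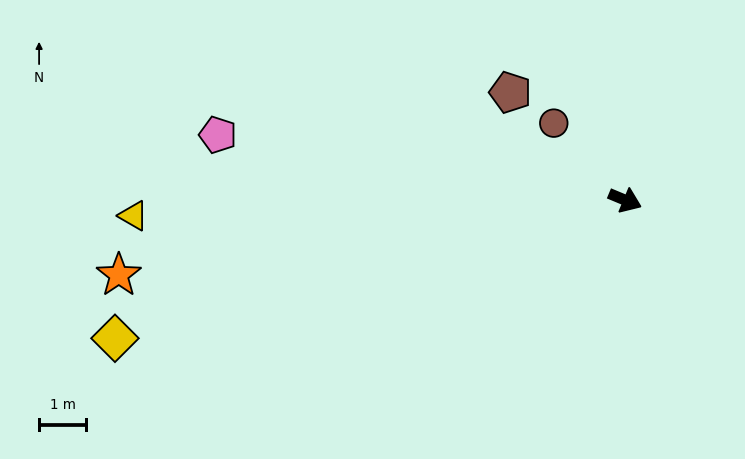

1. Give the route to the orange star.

turn right 149°, forward 10.9 m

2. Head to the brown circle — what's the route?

turn left 155°, forward 2.2 m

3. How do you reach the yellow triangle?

turn right 156°, forward 10.4 m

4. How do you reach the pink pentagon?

turn right 166°, forward 8.7 m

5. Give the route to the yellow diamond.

turn right 142°, forward 11.2 m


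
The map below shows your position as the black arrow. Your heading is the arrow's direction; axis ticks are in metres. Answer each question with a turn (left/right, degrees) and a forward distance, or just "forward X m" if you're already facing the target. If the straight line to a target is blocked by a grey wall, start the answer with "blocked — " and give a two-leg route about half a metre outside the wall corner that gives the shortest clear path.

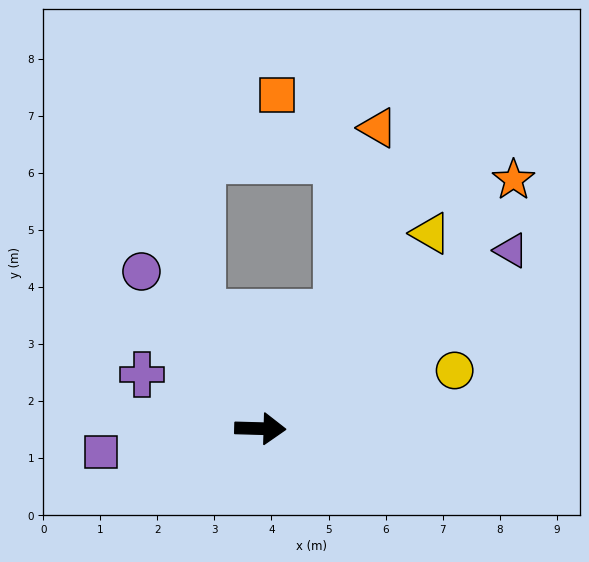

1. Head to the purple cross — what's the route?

turn left 157°, forward 2.3 m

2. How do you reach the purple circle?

turn left 129°, forward 3.5 m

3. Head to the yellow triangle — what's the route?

turn left 51°, forward 4.5 m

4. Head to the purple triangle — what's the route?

turn left 37°, forward 5.4 m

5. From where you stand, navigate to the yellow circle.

turn left 18°, forward 3.6 m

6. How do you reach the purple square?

turn right 170°, forward 2.8 m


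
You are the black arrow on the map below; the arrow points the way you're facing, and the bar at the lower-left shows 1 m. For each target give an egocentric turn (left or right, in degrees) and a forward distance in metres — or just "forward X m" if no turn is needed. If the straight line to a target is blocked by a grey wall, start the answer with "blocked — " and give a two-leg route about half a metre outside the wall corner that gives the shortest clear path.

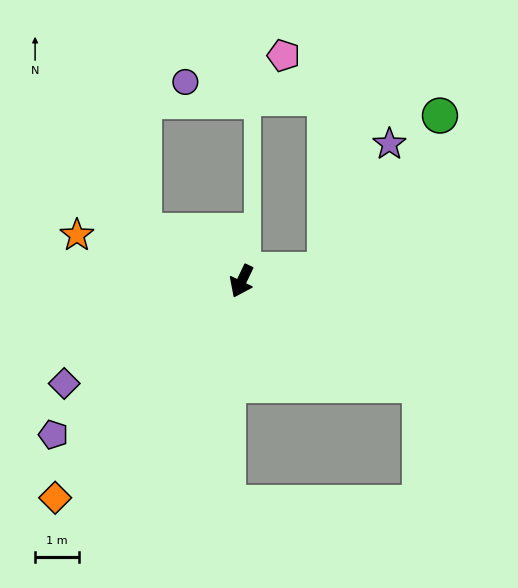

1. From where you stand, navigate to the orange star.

turn right 80°, forward 3.9 m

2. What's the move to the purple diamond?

turn right 34°, forward 4.7 m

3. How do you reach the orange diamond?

turn right 15°, forward 6.6 m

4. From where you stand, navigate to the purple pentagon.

turn right 25°, forward 5.6 m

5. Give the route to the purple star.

blocked — turn left 123°, forward 1.9 m, then turn left 56°, forward 3.3 m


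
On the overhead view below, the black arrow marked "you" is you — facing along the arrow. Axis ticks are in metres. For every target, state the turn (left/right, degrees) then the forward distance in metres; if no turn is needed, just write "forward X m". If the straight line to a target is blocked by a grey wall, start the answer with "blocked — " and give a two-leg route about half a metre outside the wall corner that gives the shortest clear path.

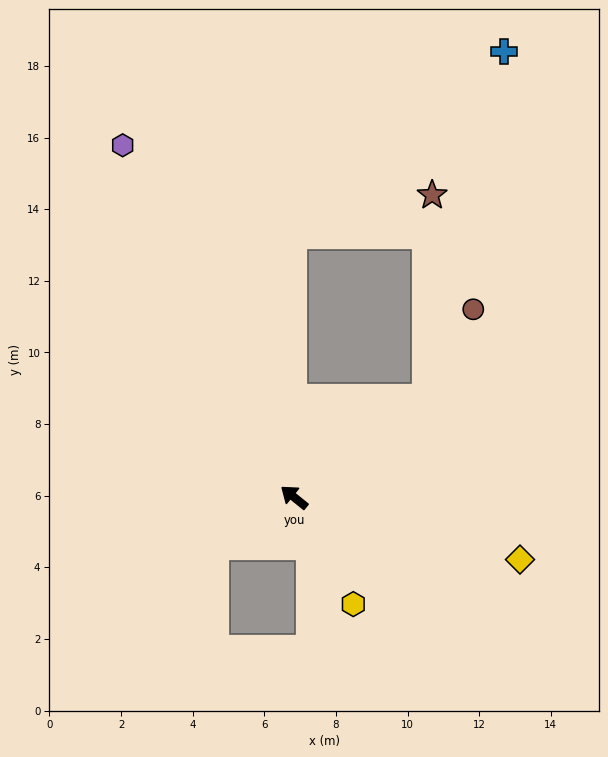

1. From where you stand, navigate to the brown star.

blocked — turn right 105°, forward 4.6 m, then turn left 52°, forward 5.7 m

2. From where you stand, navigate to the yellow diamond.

turn right 157°, forward 6.5 m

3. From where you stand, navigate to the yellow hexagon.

turn left 158°, forward 3.4 m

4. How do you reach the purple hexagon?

turn right 25°, forward 10.9 m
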